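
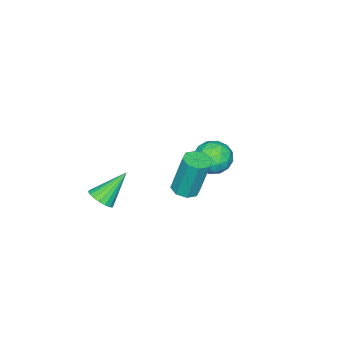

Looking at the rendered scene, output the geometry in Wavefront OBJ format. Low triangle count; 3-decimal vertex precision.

v -4.025 2.199 1.42
v -3.067 2.191 1.099
v -3.693 0.969 2.441
v -2.735 0.961 2.12
v -3.078 1.737 2.668
v -3.283 2.497 2.037
v -3.477 0.663 1.503
v -3.682 1.423 0.872
v -2.729 1.242 1.151
v -2.483 1.906 1.871
v -4.277 1.254 1.669
v -4.031 1.918 2.389
v -3.575 2.303 1.17
v -3.185 0.857 2.37
v -3.386 1.313 2.692
v -2.824 1.308 2.504
v -3.702 2.483 1.721
v -3.139 2.479 1.532
v -3.146 2.211 2.454
v -3.621 0.681 2.008
v -3.058 0.677 1.819
v -3.936 1.852 1.036
v -3.374 1.847 0.848
v -3.614 0.949 1.086
v -2.813 1.741 1.012
v -2.618 1.017 1.612
v -3.054 0.842 1.249
v -3.175 1.289 0.878
v -2.669 2.131 1.435
v -2.474 1.407 2.035
v -2.675 1.863 2.357
v -2.796 2.31 1.986
v -2.47 1.573 1.465
v -4.286 1.753 1.505
v -4.091 1.029 2.105
v -3.964 0.85 1.554
v -4.085 1.297 1.183
v -4.142 2.143 1.928
v -3.947 1.419 2.528
v -3.585 1.871 2.662
v -3.706 2.318 2.291
v -4.29 1.587 2.075
v 0.595 2.821 2.72
v 1.047 2.337 2.879
v 0.856 2.856 4.999
v 0.405 3.339 4.84
v 1.272 2.797 2.787
v 1.081 3.316 4.906
v 1.101 3.271 2.656
v 0.91 3.79 4.775
v 0.634 3.481 2.562
v 0.443 4 4.681
v 0.144 3.304 2.561
v -0.047 3.823 4.681
v -0.081 2.844 2.654
v -0.272 3.363 4.773
v 0.09 2.37 2.785
v -0.101 2.889 4.904
v 0.557 2.16 2.879
v 0.366 2.679 4.998
v 2.76 -0.27 1.959
v 3.214 -0.511 2.449
v 1.6 0.31 3.321
v 3.31 -0.213 2.405
v 3.298 0.073 2.272
v 3.179 0.292 2.077
v 2.977 0.399 1.859
v 2.732 0.374 1.661
v 2.493 0.222 1.522
v 2.306 -0.028 1.47
v 2.21 -0.326 1.514
v 2.223 -0.612 1.647
v 2.342 -0.831 1.841
v 2.544 -0.938 2.059
v 2.789 -0.913 2.257
v 3.028 -0.761 2.397
f 1 38 17
f 38 12 41
f 17 41 6
f 38 41 17
f 1 17 13
f 17 6 18
f 13 18 2
f 17 18 13
f 1 13 22
f 13 2 23
f 22 23 8
f 13 23 22
f 1 22 34
f 22 8 37
f 34 37 11
f 22 37 34
f 1 34 38
f 34 11 42
f 38 42 12
f 34 42 38
f 2 18 29
f 18 6 32
f 29 32 10
f 18 32 29
f 6 41 19
f 41 12 40
f 19 40 5
f 41 40 19
f 12 42 39
f 42 11 35
f 39 35 3
f 42 35 39
f 11 37 36
f 37 8 24
f 36 24 7
f 37 24 36
f 8 23 28
f 23 2 25
f 28 25 9
f 23 25 28
f 4 30 16
f 30 10 31
f 16 31 5
f 30 31 16
f 4 16 14
f 16 5 15
f 14 15 3
f 16 15 14
f 4 14 21
f 14 3 20
f 21 20 7
f 14 20 21
f 4 21 26
f 21 7 27
f 26 27 9
f 21 27 26
f 4 26 30
f 26 9 33
f 30 33 10
f 26 33 30
f 5 31 19
f 31 10 32
f 19 32 6
f 31 32 19
f 3 15 39
f 15 5 40
f 39 40 12
f 15 40 39
f 7 20 36
f 20 3 35
f 36 35 11
f 20 35 36
f 9 27 28
f 27 7 24
f 28 24 8
f 27 24 28
f 10 33 29
f 33 9 25
f 29 25 2
f 33 25 29
f 44 43 47
f 44 47 45
f 45 47 48
f 45 48 46
f 47 43 49
f 47 49 48
f 48 49 50
f 48 50 46
f 49 43 51
f 49 51 50
f 50 51 52
f 50 52 46
f 51 43 53
f 51 53 52
f 52 53 54
f 52 54 46
f 53 43 55
f 53 55 54
f 54 55 56
f 54 56 46
f 55 43 57
f 55 57 56
f 56 57 58
f 56 58 46
f 57 43 59
f 57 59 58
f 58 59 60
f 58 60 46
f 59 43 44
f 59 44 60
f 60 44 45
f 60 45 46
f 62 61 64
f 62 64 63
f 64 61 65
f 64 65 63
f 65 61 66
f 65 66 63
f 66 61 67
f 66 67 63
f 67 61 68
f 67 68 63
f 68 61 69
f 68 69 63
f 69 61 70
f 69 70 63
f 70 61 71
f 70 71 63
f 71 61 72
f 71 72 63
f 72 61 73
f 72 73 63
f 73 61 74
f 73 74 63
f 74 61 75
f 74 75 63
f 75 61 76
f 75 76 63
f 76 61 62
f 76 62 63



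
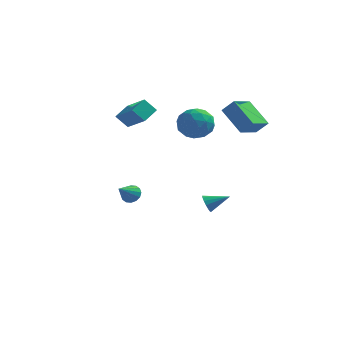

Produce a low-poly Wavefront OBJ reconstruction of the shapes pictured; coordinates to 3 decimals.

v -3.783 3.201 2.312
v -2.502 2.276 3.236
v -3.429 4.18 2.802
v -2.149 3.254 3.726
v -3.131 3.346 1.554
v -1.851 2.42 2.478
v -2.778 4.324 2.044
v -1.497 3.399 2.968
v 2.49 2.046 3.841
v 3.157 2.032 4.559
v 2.981 3.419 3.412
v 3.648 3.405 4.13
v 3.732 1.235 2.67
v 4.399 1.221 3.388
v 4.223 2.608 2.241
v 4.89 2.594 2.959
v 0.737 3.552 3.255
v 1.412 3.841 2.431
v 0.188 2.139 2.309
v 0.863 2.428 1.485
v 1.282 2.059 2.438
v 1.621 2.933 3.022
v -0.021 3.047 1.718
v 0.318 3.921 2.302
v 0.944 3.529 1.481
v 1.749 2.919 1.926
v -0.149 3.061 2.814
v 0.656 2.451 3.259
v 1.123 3.82 2.926
v 0.477 2.16 1.814
v 0.723 1.943 2.374
v 1.12 2.113 1.89
v 1.245 3.286 3.273
v 1.642 3.457 2.789
v 1.566 2.409 2.793
v -0.042 2.523 1.951
v 0.355 2.694 1.467
v 0.48 3.867 2.85
v 0.877 4.037 2.366
v 0.034 3.571 1.947
v 1.244 3.807 1.883
v 0.921 2.977 1.327
v 0.402 3.341 1.464
v 0.601 3.854 1.807
v 1.717 3.448 2.144
v 1.395 2.618 1.589
v 1.641 2.401 2.149
v 1.84 2.914 2.492
v 1.442 3.265 1.586
v 0.205 3.362 3.151
v -0.117 2.532 2.596
v -0.24 3.066 2.248
v -0.041 3.579 2.591
v 0.679 3.003 3.413
v 0.356 2.173 2.857
v 0.999 2.126 2.933
v 1.198 2.639 3.276
v 0.158 2.715 3.154
v -0.901 -2.837 -0.715
v -0.481 -2.686 -0.33
v -1.219 -3.863 0.035
v -0.731 -2.539 -0.235
v -1.027 -2.472 -0.268
v -1.29 -2.503 -0.422
v -1.448 -2.623 -0.653
v -1.46 -2.801 -0.902
v -1.322 -2.988 -1.1
v -1.072 -3.135 -1.195
v -0.776 -3.201 -1.161
v -0.513 -3.171 -1.008
v -0.355 -3.05 -0.776
v -0.343 -2.873 -0.528
v 1.378 3.173 -3.643
v 1.678 2.812 -4.033
v 2.562 3.587 -3.117
v 1.648 3.088 -4.184
v 1.547 3.387 -4.189
v 1.4 3.628 -4.049
v 1.247 3.748 -3.8
v 1.129 3.713 -3.509
v 1.078 3.534 -3.254
v 1.108 3.258 -3.103
v 1.21 2.959 -3.098
v 1.357 2.718 -3.238
v 1.51 2.598 -3.487
v 1.627 2.633 -3.778
f 2 4 1
f 5 2 1
f 1 4 3
f 3 5 1
f 2 8 4
f 6 2 5
f 6 8 2
f 4 8 3
f 7 5 3
f 3 8 7
f 7 6 5
f 8 6 7
f 10 12 9
f 13 10 9
f 9 12 11
f 11 13 9
f 10 16 12
f 14 10 13
f 14 16 10
f 12 16 11
f 15 13 11
f 11 16 15
f 15 14 13
f 16 14 15
f 17 54 33
f 54 28 57
f 33 57 22
f 54 57 33
f 17 33 29
f 33 22 34
f 29 34 18
f 33 34 29
f 17 29 38
f 29 18 39
f 38 39 24
f 29 39 38
f 17 38 50
f 38 24 53
f 50 53 27
f 38 53 50
f 17 50 54
f 50 27 58
f 54 58 28
f 50 58 54
f 18 34 45
f 34 22 48
f 45 48 26
f 34 48 45
f 22 57 35
f 57 28 56
f 35 56 21
f 57 56 35
f 28 58 55
f 58 27 51
f 55 51 19
f 58 51 55
f 27 53 52
f 53 24 40
f 52 40 23
f 53 40 52
f 24 39 44
f 39 18 41
f 44 41 25
f 39 41 44
f 20 46 32
f 46 26 47
f 32 47 21
f 46 47 32
f 20 32 30
f 32 21 31
f 30 31 19
f 32 31 30
f 20 30 37
f 30 19 36
f 37 36 23
f 30 36 37
f 20 37 42
f 37 23 43
f 42 43 25
f 37 43 42
f 20 42 46
f 42 25 49
f 46 49 26
f 42 49 46
f 21 47 35
f 47 26 48
f 35 48 22
f 47 48 35
f 19 31 55
f 31 21 56
f 55 56 28
f 31 56 55
f 23 36 52
f 36 19 51
f 52 51 27
f 36 51 52
f 25 43 44
f 43 23 40
f 44 40 24
f 43 40 44
f 26 49 45
f 49 25 41
f 45 41 18
f 49 41 45
f 60 59 62
f 60 62 61
f 62 59 63
f 62 63 61
f 63 59 64
f 63 64 61
f 64 59 65
f 64 65 61
f 65 59 66
f 65 66 61
f 66 59 67
f 66 67 61
f 67 59 68
f 67 68 61
f 68 59 69
f 68 69 61
f 69 59 70
f 69 70 61
f 70 59 71
f 70 71 61
f 71 59 72
f 71 72 61
f 72 59 60
f 72 60 61
f 74 73 76
f 74 76 75
f 76 73 77
f 76 77 75
f 77 73 78
f 77 78 75
f 78 73 79
f 78 79 75
f 79 73 80
f 79 80 75
f 80 73 81
f 80 81 75
f 81 73 82
f 81 82 75
f 82 73 83
f 82 83 75
f 83 73 84
f 83 84 75
f 84 73 85
f 84 85 75
f 85 73 86
f 85 86 75
f 86 73 74
f 86 74 75



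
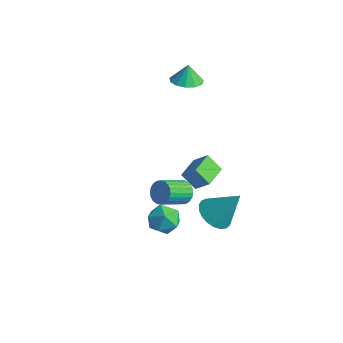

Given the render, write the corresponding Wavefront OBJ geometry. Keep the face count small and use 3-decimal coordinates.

v 2.076 -2.937 0.497
v 2.817 -3.097 0.97
v 2.123 -4.283 -0.03
v 2.864 -4.443 0.443
v 2.081 -4.337 0.861
v 2.052 -3.505 1.187
v 2.888 -3.875 -0.247
v 2.859 -3.043 0.079
v 3.319 -3.676 0.511
v 2.82 -3.962 1.195
v 2.12 -3.418 -0.255
v 1.621 -3.704 0.429
v -2.54 2.858 3.318
v -1.726 2.626 3.471
v -2.66 3.102 4.322
v -1.715 3.097 3.358
v -1.966 3.492 3.232
v -2.399 3.686 3.133
v -2.877 3.616 3.093
v -3.248 3.306 3.125
v -3.394 2.854 3.218
v -3.269 2.402 3.342
v -2.913 2.096 3.459
v -2.438 2.031 3.532
v -1.996 2.229 3.536
v 1.634 0.647 -3.118
v 2.28 -0.116 -3.12
v 2.566 1.433 -1.482
v 2.472 0.161 -3.363
v 2.52 0.522 -3.563
v 2.414 0.905 -3.687
v 2.173 1.243 -3.712
v 1.839 1.478 -3.634
v 1.47 1.569 -3.467
v 1.128 1.501 -3.24
v 0.874 1.285 -2.991
v 0.752 0.959 -2.764
v 0.781 0.579 -2.599
v 0.959 0.211 -2.523
v 1.252 -0.082 -2.549
v 1.612 -0.249 -2.674
v 1.976 -0.261 -2.876
v 0.659 0.266 -1.472
v -0.089 0.033 -0.7
v 0.26 1.535 -1.477
v -0.488 1.302 -0.705
v 1.388 0.498 -0.695
v 0.64 0.265 0.077
v 0.989 1.767 -0.7
v 0.241 1.534 0.072
v 0.457 -0.398 -1.401
v 0.888 -0.17 -0.927
v 0.674 -1.514 -0.086
v 0.243 -1.742 -0.559
v 0.656 -0.076 -0.836
v 0.443 -1.42 0.005
v 0.395 -0.032 -0.831
v 0.182 -1.376 0.01
v 0.143 -0.043 -0.913
v -0.07 -1.387 -0.072
v -0.062 -0.108 -1.069
v -0.275 -1.452 -0.228
v -0.187 -0.218 -1.275
v -0.4 -1.562 -0.434
v -0.215 -0.354 -1.501
v -0.428 -1.699 -0.66
v -0.14 -0.498 -1.711
v -0.353 -1.842 -0.87
v 0.026 -0.626 -1.874
v -0.188 -1.97 -1.033
v 0.257 -0.72 -1.965
v 0.044 -2.064 -1.124
v 0.518 -0.764 -1.97
v 0.305 -2.108 -1.129
v 0.77 -0.753 -1.888
v 0.557 -2.097 -1.047
v 0.975 -0.688 -1.732
v 0.762 -2.032 -0.891
v 1.1 -0.578 -1.526
v 0.887 -1.922 -0.685
v 1.128 -0.441 -1.3
v 0.915 -1.786 -0.459
v 1.053 -0.298 -1.09
v 0.84 -1.642 -0.249
f 1 12 6
f 1 6 2
f 1 2 8
f 1 8 11
f 1 11 12
f 2 6 10
f 6 12 5
f 12 11 3
f 11 8 7
f 8 2 9
f 4 10 5
f 4 5 3
f 4 3 7
f 4 7 9
f 4 9 10
f 5 10 6
f 3 5 12
f 7 3 11
f 9 7 8
f 10 9 2
f 14 13 16
f 14 16 15
f 16 13 17
f 16 17 15
f 17 13 18
f 17 18 15
f 18 13 19
f 18 19 15
f 19 13 20
f 19 20 15
f 20 13 21
f 20 21 15
f 21 13 22
f 21 22 15
f 22 13 23
f 22 23 15
f 23 13 24
f 23 24 15
f 24 13 25
f 24 25 15
f 25 13 14
f 25 14 15
f 27 26 29
f 27 29 28
f 29 26 30
f 29 30 28
f 30 26 31
f 30 31 28
f 31 26 32
f 31 32 28
f 32 26 33
f 32 33 28
f 33 26 34
f 33 34 28
f 34 26 35
f 34 35 28
f 35 26 36
f 35 36 28
f 36 26 37
f 36 37 28
f 37 26 38
f 37 38 28
f 38 26 39
f 38 39 28
f 39 26 40
f 39 40 28
f 40 26 41
f 40 41 28
f 41 26 42
f 41 42 28
f 42 26 27
f 42 27 28
f 44 46 43
f 47 44 43
f 43 46 45
f 45 47 43
f 44 50 46
f 48 44 47
f 48 50 44
f 46 50 45
f 49 47 45
f 45 50 49
f 49 48 47
f 50 48 49
f 52 51 55
f 52 55 53
f 53 55 56
f 53 56 54
f 55 51 57
f 55 57 56
f 56 57 58
f 56 58 54
f 57 51 59
f 57 59 58
f 58 59 60
f 58 60 54
f 59 51 61
f 59 61 60
f 60 61 62
f 60 62 54
f 61 51 63
f 61 63 62
f 62 63 64
f 62 64 54
f 63 51 65
f 63 65 64
f 64 65 66
f 64 66 54
f 65 51 67
f 65 67 66
f 66 67 68
f 66 68 54
f 67 51 69
f 67 69 68
f 68 69 70
f 68 70 54
f 69 51 71
f 69 71 70
f 70 71 72
f 70 72 54
f 71 51 73
f 71 73 72
f 72 73 74
f 72 74 54
f 73 51 75
f 73 75 74
f 74 75 76
f 74 76 54
f 75 51 77
f 75 77 76
f 76 77 78
f 76 78 54
f 77 51 79
f 77 79 78
f 78 79 80
f 78 80 54
f 79 51 81
f 79 81 80
f 80 81 82
f 80 82 54
f 81 51 83
f 81 83 82
f 82 83 84
f 82 84 54
f 83 51 52
f 83 52 84
f 84 52 53
f 84 53 54



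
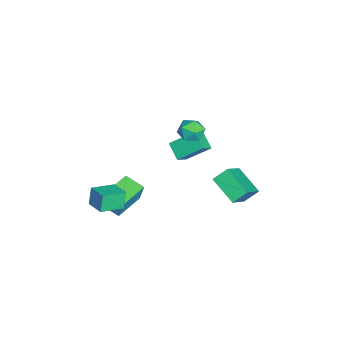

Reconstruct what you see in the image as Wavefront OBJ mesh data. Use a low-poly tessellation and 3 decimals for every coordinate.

v 2.984 -3.687 -0.662
v 2.611 -3.579 0.324
v 3.878 -3.032 -0.396
v 3.505 -2.924 0.59
v 3.695 -4.816 -0.27
v 3.322 -4.708 0.716
v 4.589 -4.161 -0.004
v 4.216 -4.053 0.982
v -0.284 2.057 -1.898
v 1.14 1.445 -0.541
v -0.558 2.832 -1.261
v 0.866 2.22 0.096
v 0.914 3.12 -2.676
v 2.338 2.508 -1.319
v 0.64 3.895 -2.039
v 2.064 3.283 -0.682
v -0.164 -3.416 -2.734
v -0.006 -3.159 -1.572
v 0.491 -2.422 -3.043
v 0.648 -2.164 -1.881
v 1.392 -4.436 -2.719
v 1.549 -4.178 -1.557
v 2.046 -3.441 -3.028
v 2.204 -3.184 -1.866
v -2.263 -0.478 -0.826
v -2.332 0.862 0.134
v -1.422 -0.01 -1.418
v -1.49 1.33 -0.458
v -1.53 -0.93 -0.142
v -1.598 0.41 0.818
v -0.688 -0.462 -0.734
v -0.757 0.878 0.226
v 0.772 1.038 3.38
v 1.24 0.723 2.814
v 0.24 -0.123 3.586
v 0.708 -0.438 3.02
v 1.027 -0.187 3.708
v 1.356 0.53 3.581
v 0.124 0.07 2.819
v 0.453 0.787 2.692
v 0.84 0.125 2.467
v 1.398 -0.034 3.017
v 0.082 0.634 3.383
v 0.64 0.475 3.933
f 2 4 1
f 5 2 1
f 1 4 3
f 3 5 1
f 2 8 4
f 6 2 5
f 6 8 2
f 4 8 3
f 7 5 3
f 3 8 7
f 7 6 5
f 8 6 7
f 10 12 9
f 13 10 9
f 9 12 11
f 11 13 9
f 10 16 12
f 14 10 13
f 14 16 10
f 12 16 11
f 15 13 11
f 11 16 15
f 15 14 13
f 16 14 15
f 18 20 17
f 21 18 17
f 17 20 19
f 19 21 17
f 18 24 20
f 22 18 21
f 22 24 18
f 20 24 19
f 23 21 19
f 19 24 23
f 23 22 21
f 24 22 23
f 26 28 25
f 29 26 25
f 25 28 27
f 27 29 25
f 26 32 28
f 30 26 29
f 30 32 26
f 28 32 27
f 31 29 27
f 27 32 31
f 31 30 29
f 32 30 31
f 33 44 38
f 33 38 34
f 33 34 40
f 33 40 43
f 33 43 44
f 34 38 42
f 38 44 37
f 44 43 35
f 43 40 39
f 40 34 41
f 36 42 37
f 36 37 35
f 36 35 39
f 36 39 41
f 36 41 42
f 37 42 38
f 35 37 44
f 39 35 43
f 41 39 40
f 42 41 34



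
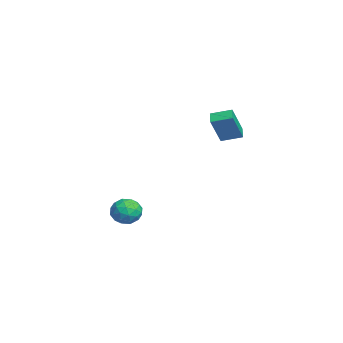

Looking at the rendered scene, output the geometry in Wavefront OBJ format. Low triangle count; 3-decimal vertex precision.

v -2.329 -2.206 -4.556
v -1.519 -2.281 -3.907
v -3.161 -3.359 -3.653
v -2.351 -3.434 -3.004
v -2.924 -2.566 -3.022
v -2.41 -1.853 -3.58
v -2.27 -3.787 -3.98
v -1.756 -3.074 -4.538
v -1.483 -3.259 -3.55
v -1.887 -2.504 -2.959
v -2.793 -3.136 -4.601
v -3.197 -2.381 -4.01
v -1.851 -2.142 -4.311
v -2.829 -3.498 -3.249
v -3.166 -2.987 -3.26
v -2.69 -3.032 -2.878
v -2.375 -1.89 -4.119
v -1.899 -1.935 -3.737
v -2.725 -2.102 -3.217
v -2.781 -3.705 -3.823
v -2.305 -3.75 -3.441
v -1.99 -2.608 -4.682
v -1.514 -2.653 -4.3
v -1.955 -3.538 -4.343
v -1.354 -2.761 -3.719
v -1.843 -3.439 -3.189
v -1.795 -3.646 -3.762
v -1.493 -3.227 -4.09
v -1.591 -2.317 -3.372
v -2.08 -2.995 -2.841
v -2.417 -2.485 -2.852
v -2.115 -2.066 -3.18
v -1.57 -2.892 -3.162
v -2.6 -2.645 -4.719
v -3.089 -3.323 -4.188
v -2.565 -3.574 -4.38
v -2.263 -3.155 -4.708
v -2.837 -2.201 -4.371
v -3.326 -2.879 -3.841
v -3.187 -2.413 -3.47
v -2.885 -1.994 -3.798
v -3.11 -2.748 -4.398
v 0.002 2.46 2.517
v -0.788 2.549 2.917
v 0.323 3.7 2.875
v -0.467 3.789 3.275
v 0.827 1.731 4.305
v 0.037 1.82 4.705
v 1.148 2.971 4.663
v 0.358 3.06 5.063
f 1 38 17
f 38 12 41
f 17 41 6
f 38 41 17
f 1 17 13
f 17 6 18
f 13 18 2
f 17 18 13
f 1 13 22
f 13 2 23
f 22 23 8
f 13 23 22
f 1 22 34
f 22 8 37
f 34 37 11
f 22 37 34
f 1 34 38
f 34 11 42
f 38 42 12
f 34 42 38
f 2 18 29
f 18 6 32
f 29 32 10
f 18 32 29
f 6 41 19
f 41 12 40
f 19 40 5
f 41 40 19
f 12 42 39
f 42 11 35
f 39 35 3
f 42 35 39
f 11 37 36
f 37 8 24
f 36 24 7
f 37 24 36
f 8 23 28
f 23 2 25
f 28 25 9
f 23 25 28
f 4 30 16
f 30 10 31
f 16 31 5
f 30 31 16
f 4 16 14
f 16 5 15
f 14 15 3
f 16 15 14
f 4 14 21
f 14 3 20
f 21 20 7
f 14 20 21
f 4 21 26
f 21 7 27
f 26 27 9
f 21 27 26
f 4 26 30
f 26 9 33
f 30 33 10
f 26 33 30
f 5 31 19
f 31 10 32
f 19 32 6
f 31 32 19
f 3 15 39
f 15 5 40
f 39 40 12
f 15 40 39
f 7 20 36
f 20 3 35
f 36 35 11
f 20 35 36
f 9 27 28
f 27 7 24
f 28 24 8
f 27 24 28
f 10 33 29
f 33 9 25
f 29 25 2
f 33 25 29
f 44 46 43
f 47 44 43
f 43 46 45
f 45 47 43
f 44 50 46
f 48 44 47
f 48 50 44
f 46 50 45
f 49 47 45
f 45 50 49
f 49 48 47
f 50 48 49



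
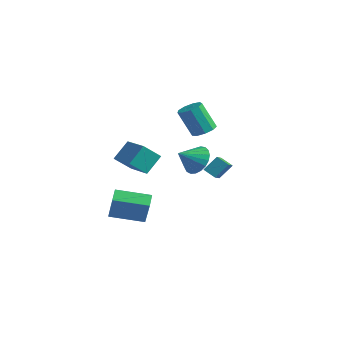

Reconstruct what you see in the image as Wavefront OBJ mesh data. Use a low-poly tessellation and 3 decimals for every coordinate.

v -0.826 3.269 0.167
v 0.024 3.461 0.838
v -1.254 2.071 1.053
v -0.305 3.717 1.026
v -0.724 3.896 1.065
v -1.161 3.966 0.949
v -1.54 3.916 0.698
v -1.795 3.754 0.355
v -1.883 3.508 -0.02
v -1.788 3.221 -0.363
v -1.527 2.942 -0.615
v -1.145 2.719 -0.731
v -0.707 2.592 -0.691
v -0.29 2.582 -0.504
v 0.034 2.69 -0.2
v 0.21 2.899 0.167
v 0.206 3.172 0.535
v 2.183 0.905 1.331
v 2.825 -0.183 2.064
v 2.512 1.671 2.181
v 3.153 0.583 2.914
v 2.927 1.057 0.906
v 3.568 -0.031 1.639
v 3.255 1.823 1.756
v 3.897 0.735 2.489
v -0.598 3.657 2.617
v -0.013 3.105 2.779
v -0.857 2.732 4.564
v -1.442 3.283 4.403
v 0.146 3.612 2.96
v -0.698 3.238 4.745
v -0.043 4.139 2.98
v -0.888 3.766 4.766
v -0.492 4.441 2.831
v -1.336 4.068 4.617
v -0.99 4.376 2.582
v -1.834 4.003 4.368
v -1.305 3.974 2.349
v -2.149 3.601 4.135
v -1.289 3.424 2.242
v -2.133 3.05 4.027
v -0.949 2.982 2.31
v -1.794 2.609 4.096
v -0.445 2.857 2.522
v -1.29 2.483 4.308
v -0.295 -4.748 -1.101
v 0.513 -5.197 0.74
v -0.78 -4.052 -0.719
v 0.028 -4.501 1.122
v 1.312 -3.419 -1.482
v 2.12 -3.868 0.359
v 0.827 -2.723 -1.1
v 1.635 -3.172 0.741
v -1.702 -2.852 2.355
v -1.627 -1.773 3.38
v -1.172 -1.98 1.397
v -1.097 -0.901 2.422
v 0.137 -3.439 2.838
v 0.212 -2.36 3.863
v 0.667 -2.567 1.88
v 0.742 -1.488 2.905
f 2 1 4
f 2 4 3
f 4 1 5
f 4 5 3
f 5 1 6
f 5 6 3
f 6 1 7
f 6 7 3
f 7 1 8
f 7 8 3
f 8 1 9
f 8 9 3
f 9 1 10
f 9 10 3
f 10 1 11
f 10 11 3
f 11 1 12
f 11 12 3
f 12 1 13
f 12 13 3
f 13 1 14
f 13 14 3
f 14 1 15
f 14 15 3
f 15 1 16
f 15 16 3
f 16 1 17
f 16 17 3
f 17 1 2
f 17 2 3
f 19 21 18
f 22 19 18
f 18 21 20
f 20 22 18
f 19 25 21
f 23 19 22
f 23 25 19
f 21 25 20
f 24 22 20
f 20 25 24
f 24 23 22
f 25 23 24
f 27 26 30
f 27 30 28
f 28 30 31
f 28 31 29
f 30 26 32
f 30 32 31
f 31 32 33
f 31 33 29
f 32 26 34
f 32 34 33
f 33 34 35
f 33 35 29
f 34 26 36
f 34 36 35
f 35 36 37
f 35 37 29
f 36 26 38
f 36 38 37
f 37 38 39
f 37 39 29
f 38 26 40
f 38 40 39
f 39 40 41
f 39 41 29
f 40 26 42
f 40 42 41
f 41 42 43
f 41 43 29
f 42 26 44
f 42 44 43
f 43 44 45
f 43 45 29
f 44 26 27
f 44 27 45
f 45 27 28
f 45 28 29
f 47 49 46
f 50 47 46
f 46 49 48
f 48 50 46
f 47 53 49
f 51 47 50
f 51 53 47
f 49 53 48
f 52 50 48
f 48 53 52
f 52 51 50
f 53 51 52
f 55 57 54
f 58 55 54
f 54 57 56
f 56 58 54
f 55 61 57
f 59 55 58
f 59 61 55
f 57 61 56
f 60 58 56
f 56 61 60
f 60 59 58
f 61 59 60



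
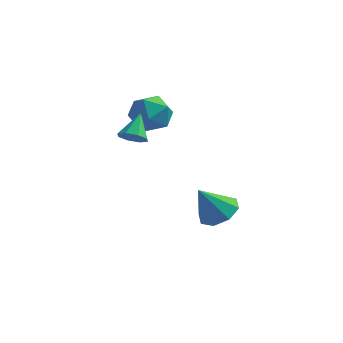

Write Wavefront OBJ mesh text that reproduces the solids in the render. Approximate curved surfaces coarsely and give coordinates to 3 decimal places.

v 0.19 -1.374 -3.077
v 1.033 -1.433 -2.689
v -0.49 -1.906 -1.683
v 0.733 -0.795 -2.592
v 0.114 -0.496 -2.78
v -0.459 -0.712 -3.142
v -0.653 -1.315 -3.466
v -0.352 -1.953 -3.562
v 0.266 -2.252 -3.375
v 0.84 -2.037 -3.013
v -2.393 -4.041 2.067
v -1.875 -3.806 1.82
v -2.407 -3.099 2.933
v -2.267 -3.629 1.621
v -2.733 -3.693 1.683
v -3 -3.961 1.97
v -2.911 -4.276 2.313
v -2.519 -4.453 2.513
v -2.053 -4.389 2.451
v -1.786 -4.121 2.164
v -3.587 -0.652 2.124
v -2.677 -0.325 2.414
v -2.883 -1.635 1.026
v -1.973 -1.308 1.316
v -2.526 -1.88 1.938
v -2.961 -1.272 2.616
v -2.599 -0.688 0.824
v -3.034 -0.08 1.502
v -2.066 -0.347 1.611
v -2.022 -1.084 2.299
v -3.538 -0.876 1.141
v -3.494 -1.613 1.829
f 2 1 4
f 2 4 3
f 4 1 5
f 4 5 3
f 5 1 6
f 5 6 3
f 6 1 7
f 6 7 3
f 7 1 8
f 7 8 3
f 8 1 9
f 8 9 3
f 9 1 10
f 9 10 3
f 10 1 2
f 10 2 3
f 12 11 14
f 12 14 13
f 14 11 15
f 14 15 13
f 15 11 16
f 15 16 13
f 16 11 17
f 16 17 13
f 17 11 18
f 17 18 13
f 18 11 19
f 18 19 13
f 19 11 20
f 19 20 13
f 20 11 12
f 20 12 13
f 21 32 26
f 21 26 22
f 21 22 28
f 21 28 31
f 21 31 32
f 22 26 30
f 26 32 25
f 32 31 23
f 31 28 27
f 28 22 29
f 24 30 25
f 24 25 23
f 24 23 27
f 24 27 29
f 24 29 30
f 25 30 26
f 23 25 32
f 27 23 31
f 29 27 28
f 30 29 22



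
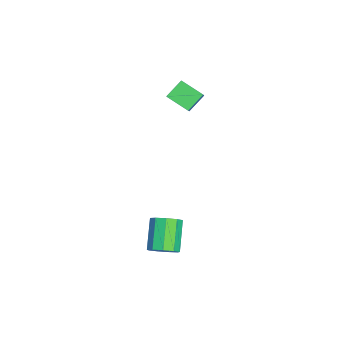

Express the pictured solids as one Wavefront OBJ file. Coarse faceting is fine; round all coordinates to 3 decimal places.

v -3.215 1.967 2.474
v -3.73 0.891 3.04
v -2.417 1.961 3.187
v -2.932 0.885 3.753
v -2.588 1.295 1.767
v -3.103 0.219 2.333
v -1.79 1.289 2.48
v -2.305 0.213 3.046
v 3.274 0.476 -3.618
v 3.796 0.509 -3.04
v 2.488 0.557 -1.863
v 1.966 0.524 -2.442
v 3.67 1.002 -3.2
v 2.362 1.05 -2.023
v 3.358 1.249 -3.556
v 2.051 1.297 -2.379
v 3.008 1.134 -3.941
v 1.7 1.182 -2.764
v 2.781 0.712 -4.175
v 1.473 0.759 -2.999
v 2.786 0.179 -4.149
v 1.478 0.227 -2.972
v 3.018 -0.215 -3.874
v 1.711 -0.167 -2.698
v 3.371 -0.285 -3.48
v 2.063 -0.238 -2.303
v 3.678 0.001 -3.15
v 2.37 0.048 -1.973
f 2 4 1
f 5 2 1
f 1 4 3
f 3 5 1
f 2 8 4
f 6 2 5
f 6 8 2
f 4 8 3
f 7 5 3
f 3 8 7
f 7 6 5
f 8 6 7
f 10 9 13
f 10 13 11
f 11 13 14
f 11 14 12
f 13 9 15
f 13 15 14
f 14 15 16
f 14 16 12
f 15 9 17
f 15 17 16
f 16 17 18
f 16 18 12
f 17 9 19
f 17 19 18
f 18 19 20
f 18 20 12
f 19 9 21
f 19 21 20
f 20 21 22
f 20 22 12
f 21 9 23
f 21 23 22
f 22 23 24
f 22 24 12
f 23 9 25
f 23 25 24
f 24 25 26
f 24 26 12
f 25 9 27
f 25 27 26
f 26 27 28
f 26 28 12
f 27 9 10
f 27 10 28
f 28 10 11
f 28 11 12



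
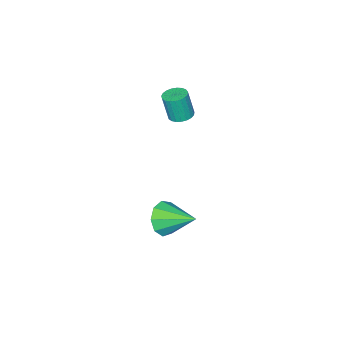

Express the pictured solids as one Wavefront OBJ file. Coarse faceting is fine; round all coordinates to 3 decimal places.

v 0.413 0.744 -4.184
v 0.828 0.412 -3.29
v -0.033 2.476 -3.336
v 1.325 0.734 -3.685
v 1.395 1.06 -4.313
v 1.006 1.238 -4.881
v 0.339 1.185 -5.123
v -0.293 0.926 -4.926
v -0.595 0.581 -4.382
v -0.425 0.313 -3.745
v 0.137 0.246 -3.314
v -2.134 -0.724 1.389
v -1.534 -0.451 1.374
v -1.365 -0.742 2.857
v -1.966 -1.016 2.871
v -1.693 -0.236 1.435
v -1.524 -0.527 2.917
v -1.928 -0.105 1.487
v -1.76 -0.396 2.969
v -2.199 -0.081 1.523
v -2.031 -0.373 3.005
v -2.459 -0.169 1.535
v -2.291 -0.46 3.017
v -2.663 -0.352 1.522
v -2.495 -0.644 3.004
v -2.775 -0.6 1.486
v -2.607 -0.891 2.968
v -2.776 -0.87 1.433
v -2.608 -1.161 2.916
v -2.667 -1.114 1.373
v -2.498 -1.405 2.855
v -2.465 -1.291 1.315
v -2.297 -1.582 2.798
v -2.206 -1.37 1.27
v -2.038 -1.661 2.753
v -1.935 -1.337 1.246
v -1.766 -1.628 2.728
v -1.698 -1.199 1.246
v -1.529 -1.49 2.729
v -1.536 -0.978 1.271
v -1.368 -1.269 2.753
v -1.478 -0.714 1.316
v -1.31 -1.005 2.799
f 2 1 4
f 2 4 3
f 4 1 5
f 4 5 3
f 5 1 6
f 5 6 3
f 6 1 7
f 6 7 3
f 7 1 8
f 7 8 3
f 8 1 9
f 8 9 3
f 9 1 10
f 9 10 3
f 10 1 11
f 10 11 3
f 11 1 2
f 11 2 3
f 13 12 16
f 13 16 14
f 14 16 17
f 14 17 15
f 16 12 18
f 16 18 17
f 17 18 19
f 17 19 15
f 18 12 20
f 18 20 19
f 19 20 21
f 19 21 15
f 20 12 22
f 20 22 21
f 21 22 23
f 21 23 15
f 22 12 24
f 22 24 23
f 23 24 25
f 23 25 15
f 24 12 26
f 24 26 25
f 25 26 27
f 25 27 15
f 26 12 28
f 26 28 27
f 27 28 29
f 27 29 15
f 28 12 30
f 28 30 29
f 29 30 31
f 29 31 15
f 30 12 32
f 30 32 31
f 31 32 33
f 31 33 15
f 32 12 34
f 32 34 33
f 33 34 35
f 33 35 15
f 34 12 36
f 34 36 35
f 35 36 37
f 35 37 15
f 36 12 38
f 36 38 37
f 37 38 39
f 37 39 15
f 38 12 40
f 38 40 39
f 39 40 41
f 39 41 15
f 40 12 42
f 40 42 41
f 41 42 43
f 41 43 15
f 42 12 13
f 42 13 43
f 43 13 14
f 43 14 15



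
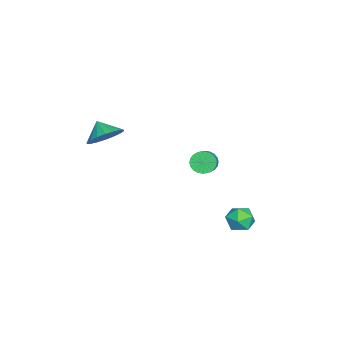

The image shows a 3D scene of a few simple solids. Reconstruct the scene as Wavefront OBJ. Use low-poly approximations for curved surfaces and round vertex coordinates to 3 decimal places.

v 2.865 3.937 -1.962
v 3.689 4.255 -1.956
v 3.271 2.905 -2.864
v 4.095 3.223 -2.858
v 3.764 2.839 -2.134
v 3.514 3.477 -1.577
v 3.446 3.683 -3.243
v 3.196 4.321 -2.686
v 4.048 4.099 -2.748
v 4.245 3.577 -2.062
v 2.715 3.583 -2.758
v 2.912 3.061 -2.072
v 0.391 1.168 -0.414
v 0.776 1.255 -1.017
v 1.714 1.319 -0.408
v 1.329 1.232 0.194
v 0.715 1.522 -0.951
v 1.653 1.586 -0.343
v 0.605 1.734 -0.804
v 1.543 1.798 -0.196
v 0.463 1.861 -0.597
v 1.401 1.925 0.011
v 0.309 1.882 -0.363
v 1.247 1.945 0.245
v 0.168 1.794 -0.136
v 1.106 1.858 0.472
v 0.061 1.611 0.048
v 0.999 1.675 0.656
v 0.004 1.361 0.162
v 0.942 1.424 0.77
v 0.006 1.081 0.188
v 0.944 1.145 0.797
v 0.067 0.814 0.123
v 1.005 0.878 0.731
v 0.177 0.602 -0.024
v 1.115 0.666 0.584
v 0.319 0.475 -0.231
v 1.257 0.539 0.377
v 0.473 0.455 -0.465
v 1.411 0.518 0.143
v 0.614 0.542 -0.692
v 1.552 0.606 -0.084
v 0.721 0.725 -0.876
v 1.659 0.789 -0.268
v 0.778 0.976 -0.99
v 1.716 1.039 -0.382
v 3.307 -3.529 2.905
v 3.76 -2.979 3.69
v 2.713 -4.111 3.655
v 3.379 -2.721 3.588
v 2.983 -2.624 3.35
v 2.652 -2.705 3.024
v 2.45 -2.95 2.675
v 2.418 -3.309 2.371
v 2.563 -3.712 2.173
v 2.855 -4.079 2.12
v 3.236 -4.337 2.222
v 3.632 -4.435 2.46
v 3.963 -4.354 2.786
v 4.164 -4.109 3.135
v 4.196 -3.749 3.439
v 4.052 -3.346 3.637
f 1 12 6
f 1 6 2
f 1 2 8
f 1 8 11
f 1 11 12
f 2 6 10
f 6 12 5
f 12 11 3
f 11 8 7
f 8 2 9
f 4 10 5
f 4 5 3
f 4 3 7
f 4 7 9
f 4 9 10
f 5 10 6
f 3 5 12
f 7 3 11
f 9 7 8
f 10 9 2
f 14 13 17
f 14 17 15
f 15 17 18
f 15 18 16
f 17 13 19
f 17 19 18
f 18 19 20
f 18 20 16
f 19 13 21
f 19 21 20
f 20 21 22
f 20 22 16
f 21 13 23
f 21 23 22
f 22 23 24
f 22 24 16
f 23 13 25
f 23 25 24
f 24 25 26
f 24 26 16
f 25 13 27
f 25 27 26
f 26 27 28
f 26 28 16
f 27 13 29
f 27 29 28
f 28 29 30
f 28 30 16
f 29 13 31
f 29 31 30
f 30 31 32
f 30 32 16
f 31 13 33
f 31 33 32
f 32 33 34
f 32 34 16
f 33 13 35
f 33 35 34
f 34 35 36
f 34 36 16
f 35 13 37
f 35 37 36
f 36 37 38
f 36 38 16
f 37 13 39
f 37 39 38
f 38 39 40
f 38 40 16
f 39 13 41
f 39 41 40
f 40 41 42
f 40 42 16
f 41 13 43
f 41 43 42
f 42 43 44
f 42 44 16
f 43 13 45
f 43 45 44
f 44 45 46
f 44 46 16
f 45 13 14
f 45 14 46
f 46 14 15
f 46 15 16
f 48 47 50
f 48 50 49
f 50 47 51
f 50 51 49
f 51 47 52
f 51 52 49
f 52 47 53
f 52 53 49
f 53 47 54
f 53 54 49
f 54 47 55
f 54 55 49
f 55 47 56
f 55 56 49
f 56 47 57
f 56 57 49
f 57 47 58
f 57 58 49
f 58 47 59
f 58 59 49
f 59 47 60
f 59 60 49
f 60 47 61
f 60 61 49
f 61 47 62
f 61 62 49
f 62 47 48
f 62 48 49



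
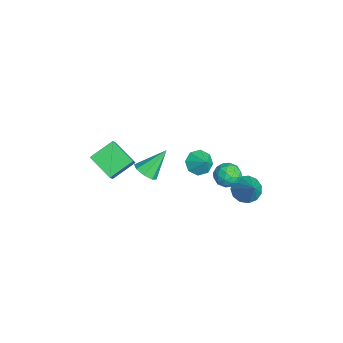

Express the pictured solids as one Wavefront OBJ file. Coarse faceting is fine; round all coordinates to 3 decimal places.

v 0.303 1.88 0.924
v 0.904 2.433 1.2
v 1.096 1.567 -0.18
v 1.697 2.12 0.096
v 1.549 1.392 0.533
v 1.059 1.585 1.215
v 0.941 2.415 -0.195
v 0.451 2.608 0.487
v 1.298 2.764 0.508
v 1.674 2.132 0.958
v 0.326 1.868 0.062
v 0.702 1.236 0.512
v 0.534 2.184 1.159
v 1.466 1.816 -0.139
v 1.38 1.388 0.118
v 1.733 1.713 0.28
v 0.625 1.686 1.168
v 0.978 2.011 1.33
v 1.358 1.399 0.938
v 1.022 1.989 -0.31
v 1.375 2.314 -0.148
v 0.267 2.287 0.74
v 0.62 2.612 0.902
v 0.642 2.601 0.082
v 1.119 2.704 0.914
v 1.585 2.52 0.265
v 1.141 2.693 0.094
v 0.852 2.806 0.495
v 1.34 2.332 1.178
v 1.806 2.148 0.53
v 1.719 1.72 0.786
v 1.431 1.834 1.187
v 1.572 2.526 0.772
v 0.194 1.852 0.49
v 0.66 1.668 -0.158
v 0.569 2.166 -0.167
v 0.281 2.28 0.234
v 0.415 1.48 0.755
v 0.881 1.296 0.106
v 1.148 1.194 0.525
v 0.859 1.307 0.926
v 0.428 1.474 0.248
v -1.393 0.773 -0.47
v -0.772 0.615 -1.059
v -0.647 1.087 0.23
v -1.003 1.239 -1.093
v -1.462 1.589 -0.762
v -1.881 1.462 -0.26
v -2.013 0.931 0.119
v -1.782 0.307 0.153
v -1.323 -0.044 -0.178
v -0.905 0.084 -0.68
v -0.189 3.324 -2.166
v 0.427 2.847 -2.674
v 1.109 3.536 -0.794
v 0.485 3.35 -2.807
v 0.329 3.846 -2.736
v 0.009 4.176 -2.484
v -0.374 4.235 -2.131
v -0.698 4.006 -1.79
v -0.86 3.56 -1.567
v -0.809 3.039 -1.535
v -0.562 2.609 -1.703
v -0.195 2.406 -2.018
v 0.173 2.495 -2.38
v -2.508 -2.19 -2.027
v -2.129 -1.594 -2.444
v -2.992 -0.89 -0.613
v -2.734 -1.649 -2.601
v -3.207 -2.021 -2.421
v -3.27 -2.492 -2.01
v -2.887 -2.785 -1.609
v -2.281 -2.73 -1.453
v -1.809 -2.358 -1.632
v -1.745 -1.888 -2.043
v -4.134 -5.048 -1.942
v -4.702 -3.644 -1.127
v -2.922 -4.042 -2.833
v -3.49 -2.637 -2.019
v -2.95 -5.323 -0.641
v -3.518 -3.918 0.173
v -1.738 -4.316 -1.533
v -2.306 -2.912 -0.718
f 1 38 17
f 38 12 41
f 17 41 6
f 38 41 17
f 1 17 13
f 17 6 18
f 13 18 2
f 17 18 13
f 1 13 22
f 13 2 23
f 22 23 8
f 13 23 22
f 1 22 34
f 22 8 37
f 34 37 11
f 22 37 34
f 1 34 38
f 34 11 42
f 38 42 12
f 34 42 38
f 2 18 29
f 18 6 32
f 29 32 10
f 18 32 29
f 6 41 19
f 41 12 40
f 19 40 5
f 41 40 19
f 12 42 39
f 42 11 35
f 39 35 3
f 42 35 39
f 11 37 36
f 37 8 24
f 36 24 7
f 37 24 36
f 8 23 28
f 23 2 25
f 28 25 9
f 23 25 28
f 4 30 16
f 30 10 31
f 16 31 5
f 30 31 16
f 4 16 14
f 16 5 15
f 14 15 3
f 16 15 14
f 4 14 21
f 14 3 20
f 21 20 7
f 14 20 21
f 4 21 26
f 21 7 27
f 26 27 9
f 21 27 26
f 4 26 30
f 26 9 33
f 30 33 10
f 26 33 30
f 5 31 19
f 31 10 32
f 19 32 6
f 31 32 19
f 3 15 39
f 15 5 40
f 39 40 12
f 15 40 39
f 7 20 36
f 20 3 35
f 36 35 11
f 20 35 36
f 9 27 28
f 27 7 24
f 28 24 8
f 27 24 28
f 10 33 29
f 33 9 25
f 29 25 2
f 33 25 29
f 44 43 46
f 44 46 45
f 46 43 47
f 46 47 45
f 47 43 48
f 47 48 45
f 48 43 49
f 48 49 45
f 49 43 50
f 49 50 45
f 50 43 51
f 50 51 45
f 51 43 52
f 51 52 45
f 52 43 44
f 52 44 45
f 54 53 56
f 54 56 55
f 56 53 57
f 56 57 55
f 57 53 58
f 57 58 55
f 58 53 59
f 58 59 55
f 59 53 60
f 59 60 55
f 60 53 61
f 60 61 55
f 61 53 62
f 61 62 55
f 62 53 63
f 62 63 55
f 63 53 64
f 63 64 55
f 64 53 65
f 64 65 55
f 65 53 54
f 65 54 55
f 67 66 69
f 67 69 68
f 69 66 70
f 69 70 68
f 70 66 71
f 70 71 68
f 71 66 72
f 71 72 68
f 72 66 73
f 72 73 68
f 73 66 74
f 73 74 68
f 74 66 75
f 74 75 68
f 75 66 67
f 75 67 68
f 77 79 76
f 80 77 76
f 76 79 78
f 78 80 76
f 77 83 79
f 81 77 80
f 81 83 77
f 79 83 78
f 82 80 78
f 78 83 82
f 82 81 80
f 83 81 82



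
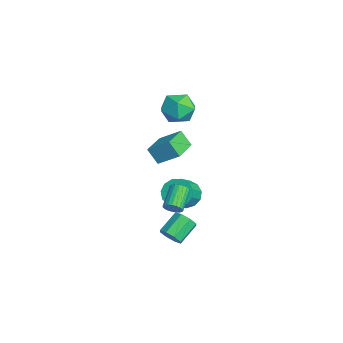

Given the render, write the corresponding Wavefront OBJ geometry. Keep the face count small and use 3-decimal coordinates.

v 0.97 -0.84 -0.57
v 1.745 -0.454 -1.069
v 2.686 -1.154 -0.15
v 1.91 -1.54 0.35
v 1.62 -0.086 -0.661
v 2.561 -0.786 0.258
v 1.288 0.042 -0.224
v 2.229 -0.657 0.695
v 0.856 -0.109 0.103
v 1.796 -0.809 1.023
v 0.459 -0.493 0.217
v 1.4 -1.193 1.136
v 0.225 -0.987 0.081
v 1.165 -1.687 1
v 0.227 -1.434 -0.262
v 1.167 -2.134 0.658
v 0.465 -1.693 -0.702
v 1.405 -2.393 0.217
v 0.863 -1.681 -1.101
v 1.804 -2.381 -0.181
v 1.295 -1.402 -1.33
v 2.236 -2.102 -0.411
v 1.624 -0.944 -1.319
v 2.565 -1.644 -0.399
v -3.367 0.258 2.816
v -2.695 -0.536 3.492
v -4.985 -0.164 3.928
v -4.313 -0.958 4.604
v -4.099 0.261 4.686
v -3.099 0.522 3.999
v -4.581 -1.222 3.421
v -3.581 -0.961 2.734
v -3.445 -1.451 3.866
v -3.148 -0.535 4.648
v -4.532 -0.165 2.772
v -4.235 0.751 3.554
v 3.957 -2.319 -1.904
v 4.577 -2.198 -1.464
v 3.783 -1.141 -0.636
v 3.163 -1.261 -1.076
v 4.561 -1.842 -1.933
v 3.767 -0.785 -1.105
v 4.191 -1.765 -2.386
v 3.398 -0.708 -1.557
v 3.684 -2.013 -2.556
v 2.891 -0.955 -1.728
v 3.337 -2.439 -2.344
v 2.543 -1.382 -1.516
v 3.353 -2.795 -1.875
v 2.559 -1.738 -1.047
v 3.722 -2.872 -1.423
v 2.929 -1.815 -0.594
v 4.229 -2.625 -1.252
v 3.436 -1.567 -0.424
v 4.425 -2.263 0.902
v 4.79 -2.142 1.362
v 3.601 -1.496 2.138
v 3.235 -1.617 1.678
v 4.812 -1.935 1.224
v 3.622 -1.29 1.999
v 4.766 -1.786 1.029
v 3.576 -1.14 1.805
v 4.662 -1.719 0.813
v 3.472 -1.073 1.588
v 4.516 -1.746 0.612
v 3.326 -1.1 1.387
v 4.355 -1.862 0.461
v 3.165 -1.217 1.237
v 4.206 -2.048 0.387
v 3.016 -1.402 1.162
v 4.095 -2.27 0.402
v 2.905 -1.625 1.177
v 4.04 -2.492 0.503
v 2.85 -1.847 1.278
v 4.053 -2.674 0.673
v 2.863 -2.028 1.449
v 4.129 -2.785 0.883
v 2.94 -2.139 1.659
v 4.257 -2.805 1.097
v 3.067 -2.16 1.872
v 4.414 -2.732 1.276
v 3.224 -2.086 2.052
v 4.573 -2.577 1.391
v 3.383 -1.932 2.167
v 4.706 -2.369 1.422
v 3.516 -1.723 2.197
v 0.339 -1.641 2.775
v -0.124 -2.162 3.74
v 0.97 -0.505 3.691
v 0.508 -1.026 4.656
v 1.852 -2.634 2.964
v 1.39 -3.155 3.929
v 2.484 -1.498 3.88
v 2.021 -2.019 4.845
f 2 1 5
f 2 5 3
f 3 5 6
f 3 6 4
f 5 1 7
f 5 7 6
f 6 7 8
f 6 8 4
f 7 1 9
f 7 9 8
f 8 9 10
f 8 10 4
f 9 1 11
f 9 11 10
f 10 11 12
f 10 12 4
f 11 1 13
f 11 13 12
f 12 13 14
f 12 14 4
f 13 1 15
f 13 15 14
f 14 15 16
f 14 16 4
f 15 1 17
f 15 17 16
f 16 17 18
f 16 18 4
f 17 1 19
f 17 19 18
f 18 19 20
f 18 20 4
f 19 1 21
f 19 21 20
f 20 21 22
f 20 22 4
f 21 1 23
f 21 23 22
f 22 23 24
f 22 24 4
f 23 1 2
f 23 2 24
f 24 2 3
f 24 3 4
f 25 36 30
f 25 30 26
f 25 26 32
f 25 32 35
f 25 35 36
f 26 30 34
f 30 36 29
f 36 35 27
f 35 32 31
f 32 26 33
f 28 34 29
f 28 29 27
f 28 27 31
f 28 31 33
f 28 33 34
f 29 34 30
f 27 29 36
f 31 27 35
f 33 31 32
f 34 33 26
f 38 37 41
f 38 41 39
f 39 41 42
f 39 42 40
f 41 37 43
f 41 43 42
f 42 43 44
f 42 44 40
f 43 37 45
f 43 45 44
f 44 45 46
f 44 46 40
f 45 37 47
f 45 47 46
f 46 47 48
f 46 48 40
f 47 37 49
f 47 49 48
f 48 49 50
f 48 50 40
f 49 37 51
f 49 51 50
f 50 51 52
f 50 52 40
f 51 37 53
f 51 53 52
f 52 53 54
f 52 54 40
f 53 37 38
f 53 38 54
f 54 38 39
f 54 39 40
f 56 55 59
f 56 59 57
f 57 59 60
f 57 60 58
f 59 55 61
f 59 61 60
f 60 61 62
f 60 62 58
f 61 55 63
f 61 63 62
f 62 63 64
f 62 64 58
f 63 55 65
f 63 65 64
f 64 65 66
f 64 66 58
f 65 55 67
f 65 67 66
f 66 67 68
f 66 68 58
f 67 55 69
f 67 69 68
f 68 69 70
f 68 70 58
f 69 55 71
f 69 71 70
f 70 71 72
f 70 72 58
f 71 55 73
f 71 73 72
f 72 73 74
f 72 74 58
f 73 55 75
f 73 75 74
f 74 75 76
f 74 76 58
f 75 55 77
f 75 77 76
f 76 77 78
f 76 78 58
f 77 55 79
f 77 79 78
f 78 79 80
f 78 80 58
f 79 55 81
f 79 81 80
f 80 81 82
f 80 82 58
f 81 55 83
f 81 83 82
f 82 83 84
f 82 84 58
f 83 55 85
f 83 85 84
f 84 85 86
f 84 86 58
f 85 55 56
f 85 56 86
f 86 56 57
f 86 57 58
f 88 90 87
f 91 88 87
f 87 90 89
f 89 91 87
f 88 94 90
f 92 88 91
f 92 94 88
f 90 94 89
f 93 91 89
f 89 94 93
f 93 92 91
f 94 92 93



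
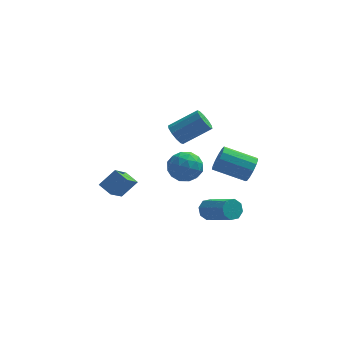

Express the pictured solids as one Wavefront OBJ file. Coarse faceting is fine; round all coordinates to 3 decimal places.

v 4.083 -2.129 2.33
v 4.38 -1.619 2.899
v 2.595 -1.381 3.619
v 2.297 -1.891 3.05
v 4.268 -1.357 2.535
v 2.483 -1.119 3.255
v 4.097 -1.34 2.106
v 2.312 -1.103 2.826
v 3.922 -1.574 1.748
v 2.136 -1.336 2.468
v 3.798 -1.983 1.575
v 2.012 -1.746 2.295
v 3.764 -2.439 1.641
v 1.978 -2.202 2.362
v 3.831 -2.797 1.926
v 2.046 -2.559 2.647
v 3.979 -2.942 2.339
v 2.193 -2.705 3.06
v 4.159 -2.829 2.75
v 2.373 -2.592 3.47
v 4.315 -2.494 3.026
v 2.53 -2.256 3.747
v 4.398 -2.042 3.082
v 2.612 -1.805 3.802
v -3.748 2.153 -2.993
v -4.447 2.721 -2.605
v -3.23 3.665 -4.276
v -3.929 4.233 -3.888
v -2.851 2.627 -2.072
v -3.55 3.195 -1.684
v -2.333 4.139 -3.355
v -3.032 4.707 -2.967
v 0.08 2.154 0.218
v 0.758 1.749 0.959
v 0.162 0.651 -0.679
v 0.84 0.246 0.062
v -0.197 0.427 0.318
v -0.248 1.356 0.872
v 1.168 1.044 -0.592
v 1.117 1.973 -0.038
v 1.43 1.063 0.459
v 0.586 0.682 1.021
v 0.334 1.718 -0.741
v -0.51 1.337 -0.179
v 0.412 2.084 0.667
v 0.508 0.316 -0.387
v -0.101 0.423 -0.237
v 0.297 0.185 0.199
v -0.179 1.853 0.616
v 0.219 1.615 1.052
v -0.342 0.837 0.675
v 0.701 0.785 -0.772
v 1.099 0.547 -0.336
v 0.623 2.215 0.081
v 1.021 1.977 0.517
v 1.262 1.563 -0.395
v 1.205 1.442 0.809
v 1.253 0.558 0.282
v 1.446 1.028 -0.103
v 1.416 1.574 0.223
v 0.709 1.218 1.139
v 0.758 0.334 0.612
v 0.148 0.441 0.762
v 0.118 0.987 1.088
v 1.104 0.815 0.845
v 0.162 2.066 -0.332
v 0.211 1.182 -0.859
v 0.802 1.413 -0.808
v 0.772 1.959 -0.482
v -0.333 1.842 -0.002
v -0.285 0.958 -0.529
v -0.496 0.826 0.057
v -0.526 1.372 0.383
v -0.184 1.585 -0.565
v -0.033 0.42 3.27
v 0.38 0.126 2.744
v 1.946 0.465 3.785
v 1.533 0.76 4.31
v 0.341 0.568 2.66
v 1.906 0.907 3.701
v 0.159 0.953 2.808
v 1.724 1.292 3.849
v -0.097 1.135 3.133
v 1.469 1.474 4.174
v -0.327 1.044 3.51
v 1.238 1.383 4.55
v -0.446 0.715 3.795
v 1.12 1.054 4.836
v -0.406 0.273 3.879
v 1.159 0.612 4.92
v -0.224 -0.112 3.731
v 1.341 0.227 4.772
v 0.031 -0.294 3.406
v 1.597 0.045 4.447
v 0.262 -0.203 3.03
v 1.827 0.136 4.07
v 1.805 -0.587 -2.107
v 2.348 -0.323 -2.462
v 3.658 -1.63 -1.427
v 3.115 -1.893 -1.073
v 2.252 -0.058 -2.006
v 3.562 -1.365 -0.971
v 1.895 -0.103 -1.61
v 3.205 -1.409 -0.575
v 1.485 -0.431 -1.505
v 2.795 -1.737 -0.47
v 1.262 -0.85 -1.753
v 2.572 -2.157 -0.718
v 1.358 -1.115 -2.209
v 2.668 -2.422 -1.174
v 1.715 -1.071 -2.605
v 3.025 -2.377 -1.57
v 2.125 -0.743 -2.71
v 3.435 -2.049 -1.675
f 2 1 5
f 2 5 3
f 3 5 6
f 3 6 4
f 5 1 7
f 5 7 6
f 6 7 8
f 6 8 4
f 7 1 9
f 7 9 8
f 8 9 10
f 8 10 4
f 9 1 11
f 9 11 10
f 10 11 12
f 10 12 4
f 11 1 13
f 11 13 12
f 12 13 14
f 12 14 4
f 13 1 15
f 13 15 14
f 14 15 16
f 14 16 4
f 15 1 17
f 15 17 16
f 16 17 18
f 16 18 4
f 17 1 19
f 17 19 18
f 18 19 20
f 18 20 4
f 19 1 21
f 19 21 20
f 20 21 22
f 20 22 4
f 21 1 23
f 21 23 22
f 22 23 24
f 22 24 4
f 23 1 2
f 23 2 24
f 24 2 3
f 24 3 4
f 26 28 25
f 29 26 25
f 25 28 27
f 27 29 25
f 26 32 28
f 30 26 29
f 30 32 26
f 28 32 27
f 31 29 27
f 27 32 31
f 31 30 29
f 32 30 31
f 33 70 49
f 70 44 73
f 49 73 38
f 70 73 49
f 33 49 45
f 49 38 50
f 45 50 34
f 49 50 45
f 33 45 54
f 45 34 55
f 54 55 40
f 45 55 54
f 33 54 66
f 54 40 69
f 66 69 43
f 54 69 66
f 33 66 70
f 66 43 74
f 70 74 44
f 66 74 70
f 34 50 61
f 50 38 64
f 61 64 42
f 50 64 61
f 38 73 51
f 73 44 72
f 51 72 37
f 73 72 51
f 44 74 71
f 74 43 67
f 71 67 35
f 74 67 71
f 43 69 68
f 69 40 56
f 68 56 39
f 69 56 68
f 40 55 60
f 55 34 57
f 60 57 41
f 55 57 60
f 36 62 48
f 62 42 63
f 48 63 37
f 62 63 48
f 36 48 46
f 48 37 47
f 46 47 35
f 48 47 46
f 36 46 53
f 46 35 52
f 53 52 39
f 46 52 53
f 36 53 58
f 53 39 59
f 58 59 41
f 53 59 58
f 36 58 62
f 58 41 65
f 62 65 42
f 58 65 62
f 37 63 51
f 63 42 64
f 51 64 38
f 63 64 51
f 35 47 71
f 47 37 72
f 71 72 44
f 47 72 71
f 39 52 68
f 52 35 67
f 68 67 43
f 52 67 68
f 41 59 60
f 59 39 56
f 60 56 40
f 59 56 60
f 42 65 61
f 65 41 57
f 61 57 34
f 65 57 61
f 76 75 79
f 76 79 77
f 77 79 80
f 77 80 78
f 79 75 81
f 79 81 80
f 80 81 82
f 80 82 78
f 81 75 83
f 81 83 82
f 82 83 84
f 82 84 78
f 83 75 85
f 83 85 84
f 84 85 86
f 84 86 78
f 85 75 87
f 85 87 86
f 86 87 88
f 86 88 78
f 87 75 89
f 87 89 88
f 88 89 90
f 88 90 78
f 89 75 91
f 89 91 90
f 90 91 92
f 90 92 78
f 91 75 93
f 91 93 92
f 92 93 94
f 92 94 78
f 93 75 95
f 93 95 94
f 94 95 96
f 94 96 78
f 95 75 76
f 95 76 96
f 96 76 77
f 96 77 78
f 98 97 101
f 98 101 99
f 99 101 102
f 99 102 100
f 101 97 103
f 101 103 102
f 102 103 104
f 102 104 100
f 103 97 105
f 103 105 104
f 104 105 106
f 104 106 100
f 105 97 107
f 105 107 106
f 106 107 108
f 106 108 100
f 107 97 109
f 107 109 108
f 108 109 110
f 108 110 100
f 109 97 111
f 109 111 110
f 110 111 112
f 110 112 100
f 111 97 113
f 111 113 112
f 112 113 114
f 112 114 100
f 113 97 98
f 113 98 114
f 114 98 99
f 114 99 100



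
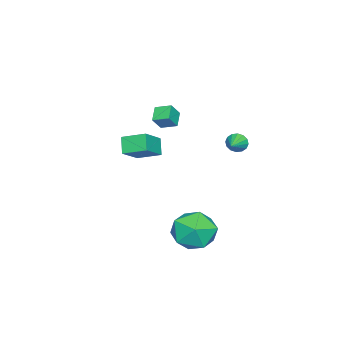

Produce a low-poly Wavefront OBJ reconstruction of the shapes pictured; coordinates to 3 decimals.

v 1.379 3.135 3.088
v 1.543 2.895 2.633
v 2.361 3.265 3.372
v 1.526 3.166 2.569
v 1.469 3.43 2.644
v 1.389 3.614 2.838
v 1.305 3.67 3.099
v 1.242 3.583 3.357
v 1.216 3.376 3.543
v 1.233 3.104 3.607
v 1.289 2.841 3.531
v 1.37 2.657 3.337
v 1.453 2.6 3.076
v 1.516 2.688 2.818
v -0.538 -1.438 2.975
v -0.599 -0.615 3.25
v 0.189 -1.228 2.507
v 0.128 -0.405 2.782
v -0.028 -1.635 3.678
v -0.089 -0.812 3.953
v 0.699 -1.425 3.21
v 0.638 -0.602 3.485
v 1.894 2.118 -1.901
v 2.869 2.898 -1.813
v 3.131 0.642 -2.527
v 4.106 1.422 -2.439
v 3.526 1.027 -1.403
v 2.761 1.939 -1.017
v 3.239 1.601 -3.323
v 2.474 2.513 -2.937
v 3.7 2.578 -2.693
v 3.877 2.224 -1.506
v 2.123 1.316 -2.834
v 2.3 0.962 -1.647
v -2.731 -3.965 -0.497
v -1.48 -4.153 0.399
v -2.865 -2.71 -0.046
v -1.615 -2.898 0.85
v -2.125 -3.622 -1.27
v -0.875 -3.81 -0.374
v -2.26 -2.367 -0.819
v -1.009 -2.555 0.077
f 2 1 4
f 2 4 3
f 4 1 5
f 4 5 3
f 5 1 6
f 5 6 3
f 6 1 7
f 6 7 3
f 7 1 8
f 7 8 3
f 8 1 9
f 8 9 3
f 9 1 10
f 9 10 3
f 10 1 11
f 10 11 3
f 11 1 12
f 11 12 3
f 12 1 13
f 12 13 3
f 13 1 14
f 13 14 3
f 14 1 2
f 14 2 3
f 16 18 15
f 19 16 15
f 15 18 17
f 17 19 15
f 16 22 18
f 20 16 19
f 20 22 16
f 18 22 17
f 21 19 17
f 17 22 21
f 21 20 19
f 22 20 21
f 23 34 28
f 23 28 24
f 23 24 30
f 23 30 33
f 23 33 34
f 24 28 32
f 28 34 27
f 34 33 25
f 33 30 29
f 30 24 31
f 26 32 27
f 26 27 25
f 26 25 29
f 26 29 31
f 26 31 32
f 27 32 28
f 25 27 34
f 29 25 33
f 31 29 30
f 32 31 24
f 36 38 35
f 39 36 35
f 35 38 37
f 37 39 35
f 36 42 38
f 40 36 39
f 40 42 36
f 38 42 37
f 41 39 37
f 37 42 41
f 41 40 39
f 42 40 41



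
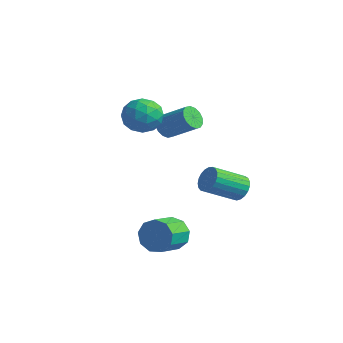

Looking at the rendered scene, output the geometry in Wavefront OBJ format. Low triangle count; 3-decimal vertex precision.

v -3.301 3.113 1.63
v -2.982 3.27 1.062
v -1.68 3.805 1.942
v -1.999 3.647 2.51
v -3.158 3.556 1.149
v -1.856 4.091 2.029
v -3.372 3.724 1.364
v -2.07 4.258 2.244
v -3.567 3.727 1.651
v -2.265 4.262 2.531
v -3.691 3.566 1.932
v -2.389 4.101 2.812
v -3.711 3.284 2.132
v -2.408 3.818 3.012
v -3.62 2.955 2.198
v -2.318 3.49 3.078
v -3.444 2.669 2.111
v -2.142 3.204 2.991
v -3.23 2.502 1.896
v -1.928 3.036 2.776
v -3.035 2.498 1.609
v -1.733 3.033 2.489
v -2.911 2.659 1.328
v -1.609 3.194 2.208
v -2.892 2.942 1.128
v -1.589 3.476 2.008
v 1.852 -0.759 -1.698
v 2.162 -0.431 -0.966
v 2.499 -1.633 -0.57
v 2.188 -1.961 -1.302
v 1.594 -0.568 -0.9
v 1.93 -1.77 -0.504
v 1.146 -0.795 -1.207
v 1.483 -1.997 -0.811
v 1.029 -1.004 -1.744
v 1.365 -2.207 -1.348
v 1.296 -1.099 -2.26
v 1.633 -2.302 -1.863
v 1.824 -1.035 -2.512
v 2.16 -2.237 -2.116
v 2.364 -0.841 -2.384
v 2.701 -2.044 -1.988
v 2.665 -0.609 -1.935
v 3.001 -1.812 -1.538
v 2.585 -0.447 -1.375
v 2.922 -1.649 -0.979
v 0.204 4.486 -1.366
v 0.394 4.786 -0.751
v -0.074 3.294 0.121
v -0.264 2.994 -0.494
v 0.11 4.863 -0.772
v -0.358 3.371 0.1
v -0.158 4.875 -0.895
v -0.626 3.383 -0.023
v -0.363 4.819 -1.1
v -0.831 3.328 -0.228
v -0.471 4.706 -1.351
v -0.939 3.215 -0.478
v -0.461 4.555 -1.604
v -0.929 3.064 -0.732
v -0.337 4.392 -1.816
v -0.805 2.901 -0.944
v -0.119 4.245 -1.951
v -0.587 2.754 -1.079
v 0.155 4.14 -1.984
v -0.313 2.648 -1.112
v 0.437 4.094 -1.911
v -0.031 2.603 -1.039
v 0.679 4.116 -1.743
v 0.211 2.625 -0.871
v 0.839 4.202 -1.51
v 0.371 2.711 -0.638
v 0.889 4.337 -1.252
v 0.421 2.846 -0.38
v 0.821 4.498 -1.014
v 0.353 3.006 -0.142
v 0.646 4.657 -0.837
v 0.178 3.165 0.035
v -3.424 1.708 3.17
v -2.649 1.932 3.759
v -2.531 0.588 2.421
v -1.756 0.812 3.01
v -2.561 0.36 3.393
v -3.112 1.052 3.856
v -2.068 1.468 2.324
v -2.619 2.16 2.787
v -1.811 1.783 3.236
v -2.116 1.099 3.897
v -3.064 1.421 2.283
v -3.369 0.737 2.944
v -3.115 1.918 3.53
v -2.065 0.602 2.65
v -2.538 0.336 2.875
v -2.083 0.468 3.221
v -3.387 1.401 3.587
v -2.932 1.533 3.933
v -2.88 0.609 3.718
v -2.248 0.987 2.247
v -1.793 1.119 2.593
v -3.097 2.052 2.959
v -2.642 2.184 3.305
v -2.3 1.911 2.462
v -2.167 1.962 3.569
v -1.642 1.304 3.129
v -1.825 1.69 2.726
v -2.149 2.096 2.998
v -2.346 1.56 3.958
v -1.821 0.902 3.518
v -2.294 0.636 3.743
v -2.618 1.043 4.015
v -1.853 1.473 3.65
v -3.359 1.618 2.662
v -2.834 0.96 2.222
v -2.562 1.477 2.165
v -2.886 1.884 2.437
v -3.538 1.216 3.051
v -3.013 0.558 2.611
v -3.031 0.424 3.182
v -3.355 0.83 3.454
v -3.327 1.047 2.53
f 2 1 5
f 2 5 3
f 3 5 6
f 3 6 4
f 5 1 7
f 5 7 6
f 6 7 8
f 6 8 4
f 7 1 9
f 7 9 8
f 8 9 10
f 8 10 4
f 9 1 11
f 9 11 10
f 10 11 12
f 10 12 4
f 11 1 13
f 11 13 12
f 12 13 14
f 12 14 4
f 13 1 15
f 13 15 14
f 14 15 16
f 14 16 4
f 15 1 17
f 15 17 16
f 16 17 18
f 16 18 4
f 17 1 19
f 17 19 18
f 18 19 20
f 18 20 4
f 19 1 21
f 19 21 20
f 20 21 22
f 20 22 4
f 21 1 23
f 21 23 22
f 22 23 24
f 22 24 4
f 23 1 25
f 23 25 24
f 24 25 26
f 24 26 4
f 25 1 2
f 25 2 26
f 26 2 3
f 26 3 4
f 28 27 31
f 28 31 29
f 29 31 32
f 29 32 30
f 31 27 33
f 31 33 32
f 32 33 34
f 32 34 30
f 33 27 35
f 33 35 34
f 34 35 36
f 34 36 30
f 35 27 37
f 35 37 36
f 36 37 38
f 36 38 30
f 37 27 39
f 37 39 38
f 38 39 40
f 38 40 30
f 39 27 41
f 39 41 40
f 40 41 42
f 40 42 30
f 41 27 43
f 41 43 42
f 42 43 44
f 42 44 30
f 43 27 45
f 43 45 44
f 44 45 46
f 44 46 30
f 45 27 28
f 45 28 46
f 46 28 29
f 46 29 30
f 48 47 51
f 48 51 49
f 49 51 52
f 49 52 50
f 51 47 53
f 51 53 52
f 52 53 54
f 52 54 50
f 53 47 55
f 53 55 54
f 54 55 56
f 54 56 50
f 55 47 57
f 55 57 56
f 56 57 58
f 56 58 50
f 57 47 59
f 57 59 58
f 58 59 60
f 58 60 50
f 59 47 61
f 59 61 60
f 60 61 62
f 60 62 50
f 61 47 63
f 61 63 62
f 62 63 64
f 62 64 50
f 63 47 65
f 63 65 64
f 64 65 66
f 64 66 50
f 65 47 67
f 65 67 66
f 66 67 68
f 66 68 50
f 67 47 69
f 67 69 68
f 68 69 70
f 68 70 50
f 69 47 71
f 69 71 70
f 70 71 72
f 70 72 50
f 71 47 73
f 71 73 72
f 72 73 74
f 72 74 50
f 73 47 75
f 73 75 74
f 74 75 76
f 74 76 50
f 75 47 77
f 75 77 76
f 76 77 78
f 76 78 50
f 77 47 48
f 77 48 78
f 78 48 49
f 78 49 50
f 79 116 95
f 116 90 119
f 95 119 84
f 116 119 95
f 79 95 91
f 95 84 96
f 91 96 80
f 95 96 91
f 79 91 100
f 91 80 101
f 100 101 86
f 91 101 100
f 79 100 112
f 100 86 115
f 112 115 89
f 100 115 112
f 79 112 116
f 112 89 120
f 116 120 90
f 112 120 116
f 80 96 107
f 96 84 110
f 107 110 88
f 96 110 107
f 84 119 97
f 119 90 118
f 97 118 83
f 119 118 97
f 90 120 117
f 120 89 113
f 117 113 81
f 120 113 117
f 89 115 114
f 115 86 102
f 114 102 85
f 115 102 114
f 86 101 106
f 101 80 103
f 106 103 87
f 101 103 106
f 82 108 94
f 108 88 109
f 94 109 83
f 108 109 94
f 82 94 92
f 94 83 93
f 92 93 81
f 94 93 92
f 82 92 99
f 92 81 98
f 99 98 85
f 92 98 99
f 82 99 104
f 99 85 105
f 104 105 87
f 99 105 104
f 82 104 108
f 104 87 111
f 108 111 88
f 104 111 108
f 83 109 97
f 109 88 110
f 97 110 84
f 109 110 97
f 81 93 117
f 93 83 118
f 117 118 90
f 93 118 117
f 85 98 114
f 98 81 113
f 114 113 89
f 98 113 114
f 87 105 106
f 105 85 102
f 106 102 86
f 105 102 106
f 88 111 107
f 111 87 103
f 107 103 80
f 111 103 107



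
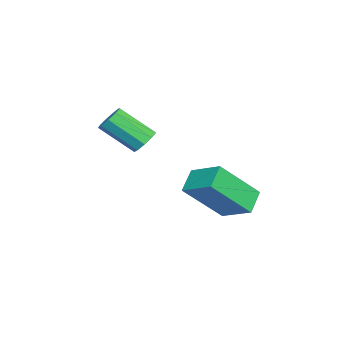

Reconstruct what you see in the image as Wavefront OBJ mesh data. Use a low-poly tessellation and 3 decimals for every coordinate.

v 0.14 0.929 2.159
v 0.408 0.599 1.764
v 0.368 -0.679 2.807
v 0.1 -0.349 3.201
v 0.676 0.779 1.995
v 0.636 -0.499 3.038
v 0.693 1.029 2.303
v 0.653 -0.249 3.345
v 0.452 1.232 2.543
v 0.411 -0.046 3.585
v 0.064 1.294 2.603
v 0.024 0.016 3.646
v -0.287 1.185 2.456
v -0.328 -0.094 3.498
v -0.439 0.956 2.169
v -0.479 -0.322 3.212
v -0.32 0.715 1.878
v -0.36 -0.564 2.92
v 0.015 0.574 1.718
v -0.025 -0.705 2.76
v 0.015 3.928 -0.278
v 0.632 5.019 0.322
v 0.857 3.764 -0.847
v 1.475 4.855 -0.247
v 0.785 2.665 1.227
v 1.403 3.756 1.827
v 1.628 2.501 0.658
v 2.245 3.592 1.258
f 2 1 5
f 2 5 3
f 3 5 6
f 3 6 4
f 5 1 7
f 5 7 6
f 6 7 8
f 6 8 4
f 7 1 9
f 7 9 8
f 8 9 10
f 8 10 4
f 9 1 11
f 9 11 10
f 10 11 12
f 10 12 4
f 11 1 13
f 11 13 12
f 12 13 14
f 12 14 4
f 13 1 15
f 13 15 14
f 14 15 16
f 14 16 4
f 15 1 17
f 15 17 16
f 16 17 18
f 16 18 4
f 17 1 19
f 17 19 18
f 18 19 20
f 18 20 4
f 19 1 2
f 19 2 20
f 20 2 3
f 20 3 4
f 22 24 21
f 25 22 21
f 21 24 23
f 23 25 21
f 22 28 24
f 26 22 25
f 26 28 22
f 24 28 23
f 27 25 23
f 23 28 27
f 27 26 25
f 28 26 27



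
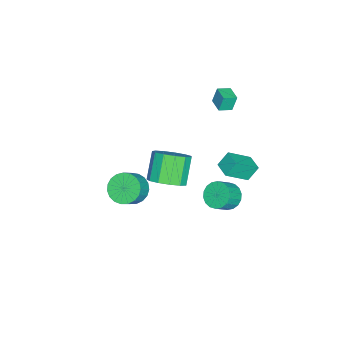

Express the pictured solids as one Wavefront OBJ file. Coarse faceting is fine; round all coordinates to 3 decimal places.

v -3.41 0.279 3.03
v -3.637 0.486 4.024
v -3.936 0.899 2.781
v -4.162 1.106 3.775
v -2.678 0.914 3.065
v -2.904 1.121 4.059
v -3.203 1.534 2.816
v -3.43 1.741 3.81
v 0.846 2.73 -0.848
v 1.313 3.46 -0.924
v 2.101 3.04 -0.108
v 1.634 2.31 -0.032
v 1.064 3.546 -0.639
v 1.853 3.126 0.177
v 0.772 3.47 -0.397
v 1.561 3.05 0.42
v 0.495 3.247 -0.243
v 1.284 2.828 0.573
v 0.287 2.922 -0.209
v 1.076 2.503 0.607
v 0.19 2.559 -0.302
v 0.979 2.14 0.514
v 0.223 2.23 -0.503
v 1.011 1.81 0.313
v 0.379 2 -0.772
v 1.167 1.58 0.044
v 0.627 1.914 -1.057
v 1.416 1.494 -0.241
v 0.919 1.99 -1.3
v 1.708 1.57 -0.483
v 1.196 2.212 -1.453
v 1.985 1.793 -0.637
v 1.404 2.537 -1.487
v 2.193 2.118 -0.671
v 1.501 2.9 -1.394
v 2.29 2.481 -0.578
v 1.469 3.23 -1.193
v 2.257 2.81 -0.377
v -3.564 1.998 -3.182
v -2.606 0.938 -2.121
v -4.038 2.461 -2.291
v -3.08 1.4 -1.23
v -2.78 2.74 -3.15
v -1.822 1.679 -2.089
v -3.254 3.202 -2.259
v -2.296 2.142 -1.198
v 3.806 0.218 2.695
v 4.521 0.642 3.401
v 3.308 0.507 4.71
v 2.594 0.082 4.005
v 4.211 1.116 3.163
v 2.998 0.98 4.472
v 3.772 1.304 2.776
v 2.559 1.169 4.085
v 3.345 1.148 2.364
v 2.132 1.012 3.673
v 3.064 0.696 2.057
v 1.851 0.561 3.366
v 3.019 0.092 1.953
v 1.806 -0.043 3.262
v 3.224 -0.471 2.084
v 2.011 -0.607 3.394
v 3.614 -0.817 2.41
v 2.401 -0.952 3.719
v 4.065 -0.833 2.826
v 2.852 -0.968 4.136
v 4.434 -0.516 3.201
v 3.221 -0.652 4.51
v 4.604 0.034 3.415
v 3.391 -0.102 4.725
v -0.421 -3.461 -3.899
v 0.061 -4.153 -4.508
v 0.942 -4.33 -3.611
v 0.461 -3.639 -3.001
v 0.252 -3.783 -4.623
v 1.134 -3.96 -3.726
v 0.328 -3.357 -4.613
v 1.209 -3.535 -3.716
v 0.274 -2.95 -4.48
v 1.155 -3.127 -3.582
v 0.1 -2.63 -4.246
v 0.981 -2.808 -3.348
v -0.164 -2.455 -3.952
v 0.717 -2.632 -3.054
v -0.473 -2.453 -3.648
v 0.408 -2.631 -2.751
v -0.772 -2.626 -3.388
v 0.109 -2.803 -2.491
v -1.011 -2.943 -3.217
v -0.129 -3.12 -2.32
v -1.147 -3.35 -3.163
v -0.266 -3.527 -2.266
v -1.158 -3.776 -3.236
v -0.277 -3.953 -2.339
v -1.042 -4.148 -3.424
v -0.16 -4.325 -2.527
v -0.818 -4.401 -3.694
v 0.064 -4.578 -2.797
v -0.525 -4.491 -3.999
v 0.356 -4.668 -3.102
v -0.214 -4.404 -4.287
v 0.667 -4.581 -3.39
f 2 4 1
f 5 2 1
f 1 4 3
f 3 5 1
f 2 8 4
f 6 2 5
f 6 8 2
f 4 8 3
f 7 5 3
f 3 8 7
f 7 6 5
f 8 6 7
f 10 9 13
f 10 13 11
f 11 13 14
f 11 14 12
f 13 9 15
f 13 15 14
f 14 15 16
f 14 16 12
f 15 9 17
f 15 17 16
f 16 17 18
f 16 18 12
f 17 9 19
f 17 19 18
f 18 19 20
f 18 20 12
f 19 9 21
f 19 21 20
f 20 21 22
f 20 22 12
f 21 9 23
f 21 23 22
f 22 23 24
f 22 24 12
f 23 9 25
f 23 25 24
f 24 25 26
f 24 26 12
f 25 9 27
f 25 27 26
f 26 27 28
f 26 28 12
f 27 9 29
f 27 29 28
f 28 29 30
f 28 30 12
f 29 9 31
f 29 31 30
f 30 31 32
f 30 32 12
f 31 9 33
f 31 33 32
f 32 33 34
f 32 34 12
f 33 9 35
f 33 35 34
f 34 35 36
f 34 36 12
f 35 9 37
f 35 37 36
f 36 37 38
f 36 38 12
f 37 9 10
f 37 10 38
f 38 10 11
f 38 11 12
f 40 42 39
f 43 40 39
f 39 42 41
f 41 43 39
f 40 46 42
f 44 40 43
f 44 46 40
f 42 46 41
f 45 43 41
f 41 46 45
f 45 44 43
f 46 44 45
f 48 47 51
f 48 51 49
f 49 51 52
f 49 52 50
f 51 47 53
f 51 53 52
f 52 53 54
f 52 54 50
f 53 47 55
f 53 55 54
f 54 55 56
f 54 56 50
f 55 47 57
f 55 57 56
f 56 57 58
f 56 58 50
f 57 47 59
f 57 59 58
f 58 59 60
f 58 60 50
f 59 47 61
f 59 61 60
f 60 61 62
f 60 62 50
f 61 47 63
f 61 63 62
f 62 63 64
f 62 64 50
f 63 47 65
f 63 65 64
f 64 65 66
f 64 66 50
f 65 47 67
f 65 67 66
f 66 67 68
f 66 68 50
f 67 47 69
f 67 69 68
f 68 69 70
f 68 70 50
f 69 47 48
f 69 48 70
f 70 48 49
f 70 49 50
f 72 71 75
f 72 75 73
f 73 75 76
f 73 76 74
f 75 71 77
f 75 77 76
f 76 77 78
f 76 78 74
f 77 71 79
f 77 79 78
f 78 79 80
f 78 80 74
f 79 71 81
f 79 81 80
f 80 81 82
f 80 82 74
f 81 71 83
f 81 83 82
f 82 83 84
f 82 84 74
f 83 71 85
f 83 85 84
f 84 85 86
f 84 86 74
f 85 71 87
f 85 87 86
f 86 87 88
f 86 88 74
f 87 71 89
f 87 89 88
f 88 89 90
f 88 90 74
f 89 71 91
f 89 91 90
f 90 91 92
f 90 92 74
f 91 71 93
f 91 93 92
f 92 93 94
f 92 94 74
f 93 71 95
f 93 95 94
f 94 95 96
f 94 96 74
f 95 71 97
f 95 97 96
f 96 97 98
f 96 98 74
f 97 71 99
f 97 99 98
f 98 99 100
f 98 100 74
f 99 71 101
f 99 101 100
f 100 101 102
f 100 102 74
f 101 71 72
f 101 72 102
f 102 72 73
f 102 73 74



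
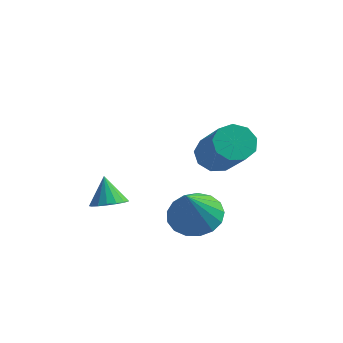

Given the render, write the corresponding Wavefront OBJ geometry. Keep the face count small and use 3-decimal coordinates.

v -3.082 -2.236 0.922
v -2.502 -2.276 1.164
v -3.458 -1.904 1.878
v -2.517 -1.993 1.059
v -2.662 -1.766 0.924
v -2.904 -1.647 0.787
v -3.186 -1.663 0.682
v -3.444 -1.81 0.632
v -3.619 -2.054 0.648
v -3.672 -2.341 0.726
v -3.589 -2.603 0.85
v -3.39 -2.781 0.99
v -3.121 -2.835 1.114
v -2.842 -2.751 1.195
v -2.619 -2.549 1.212
v 0.019 -2.345 1.432
v 0.786 -2.658 1.108
v 0.221 -3.295 2.828
v 0.902 -2.311 1.327
v 0.815 -1.973 1.57
v 0.546 -1.719 1.782
v 0.156 -1.609 1.913
v -0.265 -1.668 1.935
v -0.622 -1.881 1.841
v -0.831 -2.201 1.654
v -0.846 -2.554 1.415
v -0.663 -2.859 1.181
v -0.324 -3.047 1.005
v 0.094 -3.073 0.926
v 0.495 -2.933 0.963
v -0.351 -0.33 2.962
v 0.11 0.209 2.99
v 1.332 -0.911 4.407
v 0.871 -1.45 4.378
v -0.232 0.265 3.33
v 0.99 -0.855 4.746
v -0.63 0.043 3.498
v 0.592 -1.077 4.914
v -0.897 -0.354 3.415
v 0.324 -1.474 4.831
v -0.909 -0.739 3.12
v 0.313 -1.859 4.536
v -0.659 -0.934 2.751
v 0.562 -2.054 4.167
v -0.266 -0.845 2.481
v 0.956 -1.965 3.897
v 0.088 -0.516 2.436
v 1.31 -1.636 3.852
v 0.237 -0.099 2.637
v 1.459 -1.219 4.053
f 2 1 4
f 2 4 3
f 4 1 5
f 4 5 3
f 5 1 6
f 5 6 3
f 6 1 7
f 6 7 3
f 7 1 8
f 7 8 3
f 8 1 9
f 8 9 3
f 9 1 10
f 9 10 3
f 10 1 11
f 10 11 3
f 11 1 12
f 11 12 3
f 12 1 13
f 12 13 3
f 13 1 14
f 13 14 3
f 14 1 15
f 14 15 3
f 15 1 2
f 15 2 3
f 17 16 19
f 17 19 18
f 19 16 20
f 19 20 18
f 20 16 21
f 20 21 18
f 21 16 22
f 21 22 18
f 22 16 23
f 22 23 18
f 23 16 24
f 23 24 18
f 24 16 25
f 24 25 18
f 25 16 26
f 25 26 18
f 26 16 27
f 26 27 18
f 27 16 28
f 27 28 18
f 28 16 29
f 28 29 18
f 29 16 30
f 29 30 18
f 30 16 17
f 30 17 18
f 32 31 35
f 32 35 33
f 33 35 36
f 33 36 34
f 35 31 37
f 35 37 36
f 36 37 38
f 36 38 34
f 37 31 39
f 37 39 38
f 38 39 40
f 38 40 34
f 39 31 41
f 39 41 40
f 40 41 42
f 40 42 34
f 41 31 43
f 41 43 42
f 42 43 44
f 42 44 34
f 43 31 45
f 43 45 44
f 44 45 46
f 44 46 34
f 45 31 47
f 45 47 46
f 46 47 48
f 46 48 34
f 47 31 49
f 47 49 48
f 48 49 50
f 48 50 34
f 49 31 32
f 49 32 50
f 50 32 33
f 50 33 34



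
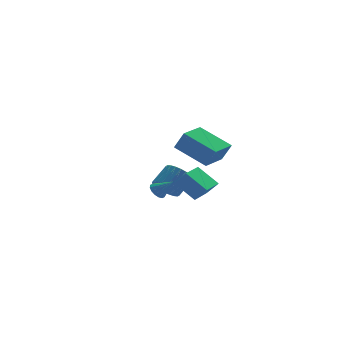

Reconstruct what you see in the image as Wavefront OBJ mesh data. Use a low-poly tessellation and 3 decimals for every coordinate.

v -1.362 -2.467 -1.494
v -0.97 -2.167 -1.659
v -0.698 -2.933 -0.766
v -1.087 -2.026 -1.462
v -1.277 -2.003 -1.274
v -1.491 -2.104 -1.144
v -1.669 -2.302 -1.109
v -1.766 -2.545 -1.176
v -1.754 -2.766 -1.329
v -1.636 -2.907 -1.526
v -1.446 -2.93 -1.715
v -1.232 -2.829 -1.844
v -1.054 -2.631 -1.88
v -0.958 -2.389 -1.812
v 0.521 2.128 -3.46
v 1.118 1.697 -3.843
v 2.036 2.22 -3.003
v 1.439 2.652 -2.62
v 1.118 1.972 -4.015
v 2.036 2.495 -3.175
v 1.028 2.27 -4.102
v 1.946 2.793 -3.262
v 0.86 2.547 -4.091
v 1.778 3.07 -3.251
v 0.641 2.76 -3.985
v 1.559 3.284 -3.144
v 0.403 2.877 -3.798
v 1.322 3.401 -2.958
v 0.184 2.88 -3.56
v 1.102 3.403 -2.72
v 0.016 2.769 -3.307
v 0.934 3.292 -2.466
v -0.076 2.56 -3.077
v 0.842 3.083 -2.237
v -0.076 2.285 -2.905
v 0.842 2.808 -2.065
v 0.014 1.987 -2.818
v 0.932 2.51 -1.978
v 0.182 1.71 -2.829
v 1.1 2.233 -1.989
v 0.401 1.496 -2.936
v 1.319 2.02 -2.095
v 0.638 1.379 -3.122
v 1.557 1.903 -2.282
v 0.858 1.377 -3.36
v 1.776 1.9 -2.52
v 1.026 1.488 -3.614
v 1.944 2.011 -2.773
v 0.425 -2.846 -2.177
v 0.952 -3.121 -1.487
v -0.385 -2.052 -1.242
v 0.142 -2.326 -0.552
v 1.538 -1.394 -2.448
v 2.065 -1.668 -1.758
v 0.728 -0.599 -1.513
v 1.255 -0.874 -0.823
v 0.384 -4.606 0.813
v 0.772 -4.907 1.786
v -0.77 -3.281 1.682
v -0.382 -3.582 2.656
v 1.582 -3.478 0.684
v 1.97 -3.779 1.658
v 0.428 -2.153 1.554
v 0.816 -2.454 2.527
f 2 1 4
f 2 4 3
f 4 1 5
f 4 5 3
f 5 1 6
f 5 6 3
f 6 1 7
f 6 7 3
f 7 1 8
f 7 8 3
f 8 1 9
f 8 9 3
f 9 1 10
f 9 10 3
f 10 1 11
f 10 11 3
f 11 1 12
f 11 12 3
f 12 1 13
f 12 13 3
f 13 1 14
f 13 14 3
f 14 1 2
f 14 2 3
f 16 15 19
f 16 19 17
f 17 19 20
f 17 20 18
f 19 15 21
f 19 21 20
f 20 21 22
f 20 22 18
f 21 15 23
f 21 23 22
f 22 23 24
f 22 24 18
f 23 15 25
f 23 25 24
f 24 25 26
f 24 26 18
f 25 15 27
f 25 27 26
f 26 27 28
f 26 28 18
f 27 15 29
f 27 29 28
f 28 29 30
f 28 30 18
f 29 15 31
f 29 31 30
f 30 31 32
f 30 32 18
f 31 15 33
f 31 33 32
f 32 33 34
f 32 34 18
f 33 15 35
f 33 35 34
f 34 35 36
f 34 36 18
f 35 15 37
f 35 37 36
f 36 37 38
f 36 38 18
f 37 15 39
f 37 39 38
f 38 39 40
f 38 40 18
f 39 15 41
f 39 41 40
f 40 41 42
f 40 42 18
f 41 15 43
f 41 43 42
f 42 43 44
f 42 44 18
f 43 15 45
f 43 45 44
f 44 45 46
f 44 46 18
f 45 15 47
f 45 47 46
f 46 47 48
f 46 48 18
f 47 15 16
f 47 16 48
f 48 16 17
f 48 17 18
f 50 52 49
f 53 50 49
f 49 52 51
f 51 53 49
f 50 56 52
f 54 50 53
f 54 56 50
f 52 56 51
f 55 53 51
f 51 56 55
f 55 54 53
f 56 54 55
f 58 60 57
f 61 58 57
f 57 60 59
f 59 61 57
f 58 64 60
f 62 58 61
f 62 64 58
f 60 64 59
f 63 61 59
f 59 64 63
f 63 62 61
f 64 62 63

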